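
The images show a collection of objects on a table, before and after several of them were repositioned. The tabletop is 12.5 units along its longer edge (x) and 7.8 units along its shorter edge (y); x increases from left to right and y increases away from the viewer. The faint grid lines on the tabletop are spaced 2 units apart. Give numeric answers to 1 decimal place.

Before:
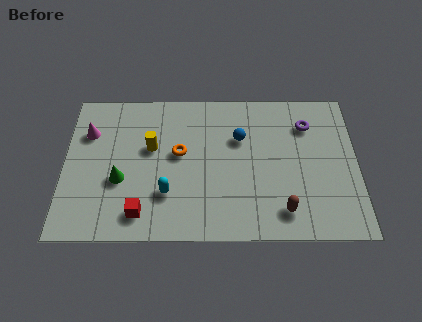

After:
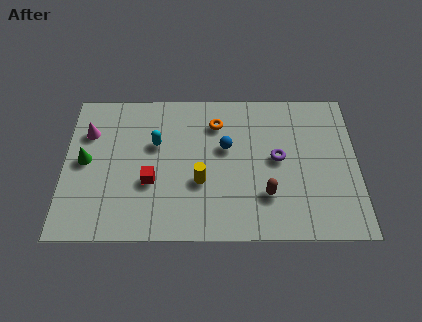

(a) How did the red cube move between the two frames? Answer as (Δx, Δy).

(0.4, 1.6)

The red cube was at about (3.3, 1.3) and moved to about (3.7, 2.9).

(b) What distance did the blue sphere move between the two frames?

0.8

The blue sphere was near (7.5, 5.2) before and (6.9, 4.7) after, so it travelled √(0.6² + 0.5²) ≈ 0.8 units.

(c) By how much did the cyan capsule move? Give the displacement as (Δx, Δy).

(-0.5, 2.6)

The cyan capsule started near (4.4, 2.3) and ended near (3.9, 4.9).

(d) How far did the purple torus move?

2.2

The purple torus was near (10.4, 5.9) before and (9.1, 4.1) after, so it travelled √(1.3² + 1.8²) ≈ 2.2 units.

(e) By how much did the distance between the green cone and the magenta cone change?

-1.4

They were about 2.9 units apart before and 1.5 after — 1.4 units closer together.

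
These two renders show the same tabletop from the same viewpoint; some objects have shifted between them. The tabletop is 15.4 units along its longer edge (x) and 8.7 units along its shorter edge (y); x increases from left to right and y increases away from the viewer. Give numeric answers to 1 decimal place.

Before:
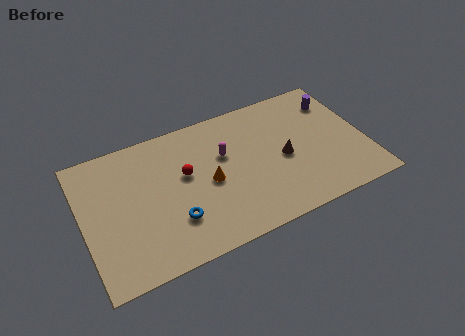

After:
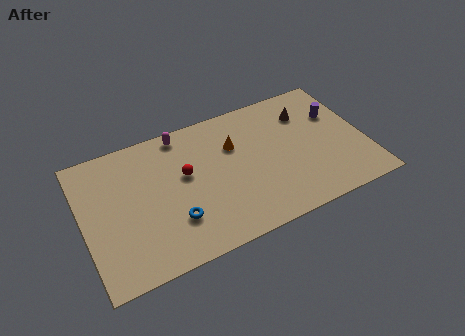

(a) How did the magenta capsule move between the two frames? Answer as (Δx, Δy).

(-2.1, 2.3)

From the two frames, the magenta capsule sits at roughly (7.8, 5.5) before and (5.7, 7.8) after.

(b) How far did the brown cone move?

3.0

From (10.9, 4.0) to (12.5, 6.5), the brown cone covered √(1.6² + 2.5²) ≈ 3.0 units.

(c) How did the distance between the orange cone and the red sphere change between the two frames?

+1.3

Before: roughly 1.6 units apart; after: 2.9. That's 1.3 units further apart.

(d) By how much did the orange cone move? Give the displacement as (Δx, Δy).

(1.6, 1.8)

The orange cone was at about (6.8, 4.1) and moved to about (8.4, 5.9).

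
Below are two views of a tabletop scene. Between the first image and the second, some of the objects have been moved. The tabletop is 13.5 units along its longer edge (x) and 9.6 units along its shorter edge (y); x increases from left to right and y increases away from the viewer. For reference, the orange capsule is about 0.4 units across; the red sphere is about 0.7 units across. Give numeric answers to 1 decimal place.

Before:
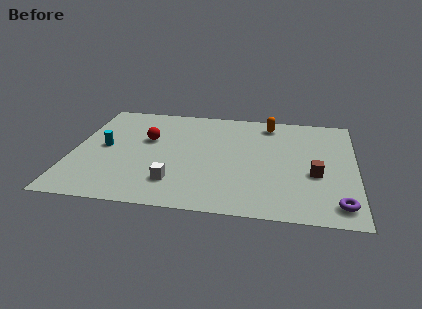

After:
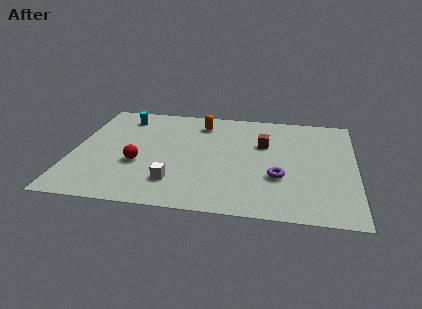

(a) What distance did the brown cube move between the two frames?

3.5

The brown cube moved from about (11.6, 3.8) to (9.1, 6.2), a distance of √(2.5² + 2.4²) ≈ 3.5.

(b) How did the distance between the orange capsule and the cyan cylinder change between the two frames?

-4.7

Before: roughly 8.5 units apart; after: 3.8. That's 4.7 units closer together.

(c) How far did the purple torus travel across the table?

3.4

From (12.7, 1.4) to (9.9, 3.3), the purple torus covered √(2.8² + 1.9²) ≈ 3.4 units.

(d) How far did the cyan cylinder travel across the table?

3.1

The cyan cylinder was near (1.5, 4.9) before and (2.2, 7.9) after, so it travelled √(0.7² + 3.0²) ≈ 3.1 units.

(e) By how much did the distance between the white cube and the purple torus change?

-2.7

They were about 7.7 units apart before and 5.0 after — 2.7 units closer together.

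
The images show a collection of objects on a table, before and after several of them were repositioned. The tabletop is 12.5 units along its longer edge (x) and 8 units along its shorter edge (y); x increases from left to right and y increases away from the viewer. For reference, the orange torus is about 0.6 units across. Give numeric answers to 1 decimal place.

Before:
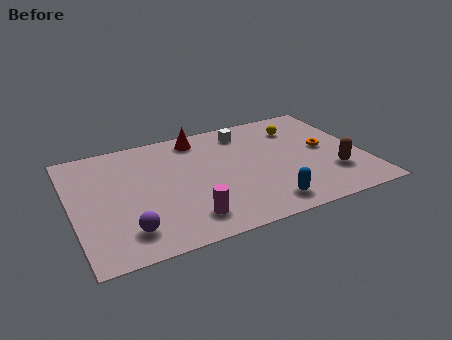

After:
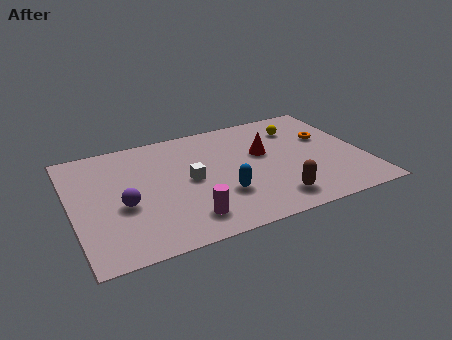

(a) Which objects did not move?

the yellow sphere and the magenta cylinder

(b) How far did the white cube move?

3.7

The white cube moved from about (7.7, 6.6) to (5.0, 4.0), a distance of √(2.7² + 2.6²) ≈ 3.7.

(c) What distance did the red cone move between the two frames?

3.3

The red cone was near (5.7, 6.9) before and (8.3, 4.8) after, so it travelled √(2.6² + 2.1²) ≈ 3.3 units.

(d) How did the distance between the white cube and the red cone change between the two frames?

+1.4

They were about 2.0 units apart before and 3.4 after — 1.4 units further apart.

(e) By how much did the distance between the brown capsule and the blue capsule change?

-0.9

Before: roughly 3.3 units apart; after: 2.4. That's 0.9 units closer together.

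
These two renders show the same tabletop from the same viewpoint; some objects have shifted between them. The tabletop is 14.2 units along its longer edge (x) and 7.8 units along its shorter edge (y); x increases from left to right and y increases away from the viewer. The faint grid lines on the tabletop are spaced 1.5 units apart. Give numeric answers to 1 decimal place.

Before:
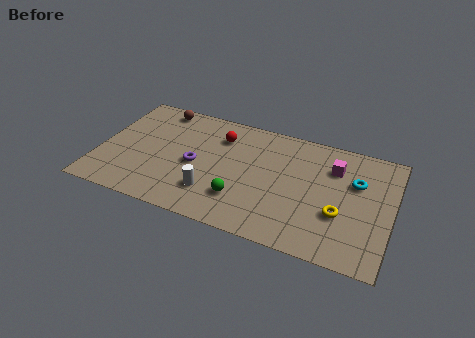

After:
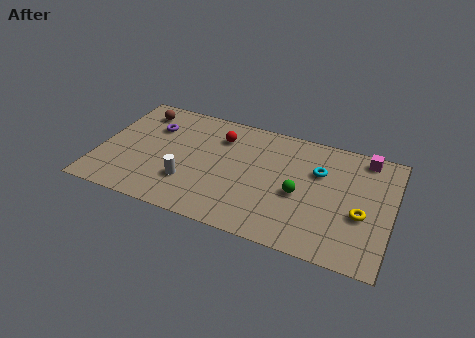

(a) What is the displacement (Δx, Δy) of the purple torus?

(-2.3, 1.9)

From the two frames, the purple torus sits at roughly (4.7, 3.6) before and (2.4, 5.5) after.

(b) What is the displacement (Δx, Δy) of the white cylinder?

(-1.2, 0.3)

From the two frames, the white cylinder sits at roughly (5.7, 2.0) before and (4.5, 2.3) after.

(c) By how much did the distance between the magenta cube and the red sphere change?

+1.5

The distance was about 5.6 in the first image and 7.1 in the second, so they moved 1.5 units further apart.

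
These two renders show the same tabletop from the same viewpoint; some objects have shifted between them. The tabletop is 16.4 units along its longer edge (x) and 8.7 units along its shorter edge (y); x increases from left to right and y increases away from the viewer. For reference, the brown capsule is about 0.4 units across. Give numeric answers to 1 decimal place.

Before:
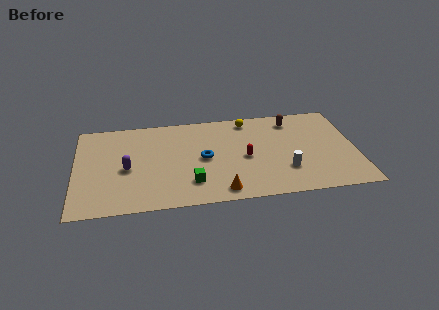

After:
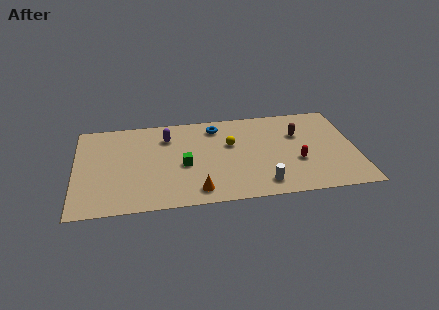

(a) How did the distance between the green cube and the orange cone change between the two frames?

+0.6

They were about 2.0 units apart before and 2.6 after — 0.6 units further apart.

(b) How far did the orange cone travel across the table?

1.4

From (8.4, 1.1) to (7.0, 1.3), the orange cone covered √(1.4² + 0.2²) ≈ 1.4 units.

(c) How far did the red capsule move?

3.1

The red capsule was near (9.9, 4.0) before and (12.9, 3.2) after, so it travelled √(3.0² + 0.8²) ≈ 3.1 units.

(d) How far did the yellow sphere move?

2.5

The yellow sphere was near (10.2, 7.6) before and (9.1, 5.4) after, so it travelled √(1.1² + 2.2²) ≈ 2.5 units.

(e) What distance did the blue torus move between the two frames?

3.0

The blue torus was near (7.5, 4.3) before and (8.3, 7.2) after, so it travelled √(0.8² + 2.9²) ≈ 3.0 units.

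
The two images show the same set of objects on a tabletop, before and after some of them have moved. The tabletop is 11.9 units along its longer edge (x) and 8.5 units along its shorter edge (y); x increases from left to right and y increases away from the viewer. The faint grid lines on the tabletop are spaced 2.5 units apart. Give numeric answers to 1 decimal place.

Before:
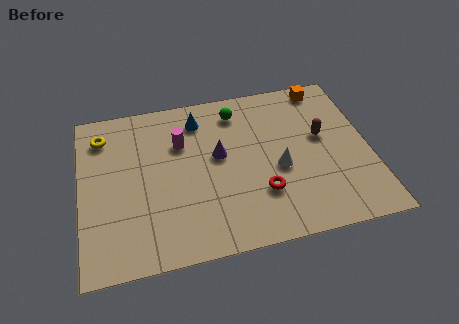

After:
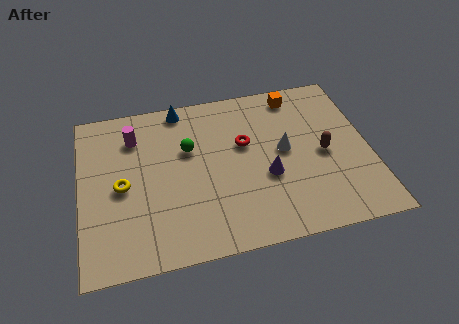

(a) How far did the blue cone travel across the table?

1.1

The blue cone moved from about (5.0, 6.9) to (4.3, 7.7), a distance of √(0.7² + 0.8²) ≈ 1.1.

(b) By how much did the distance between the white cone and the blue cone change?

+0.7

Before: roughly 4.5 units apart; after: 5.2. That's 0.7 units further apart.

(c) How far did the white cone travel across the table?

0.9

From (8.1, 3.6) to (8.4, 4.5), the white cone covered √(0.3² + 0.9²) ≈ 0.9 units.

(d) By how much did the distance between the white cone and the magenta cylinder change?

+1.9

Before: roughly 4.5 units apart; after: 6.4. That's 1.9 units further apart.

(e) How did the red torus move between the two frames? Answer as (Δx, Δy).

(-0.5, 2.7)

The red torus started near (7.3, 2.5) and ended near (6.8, 5.2).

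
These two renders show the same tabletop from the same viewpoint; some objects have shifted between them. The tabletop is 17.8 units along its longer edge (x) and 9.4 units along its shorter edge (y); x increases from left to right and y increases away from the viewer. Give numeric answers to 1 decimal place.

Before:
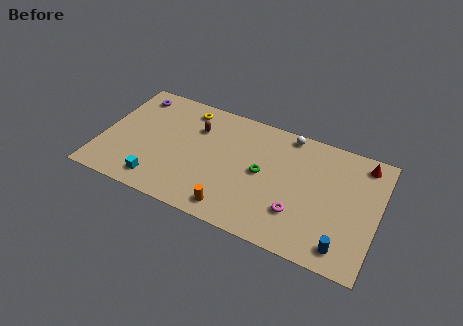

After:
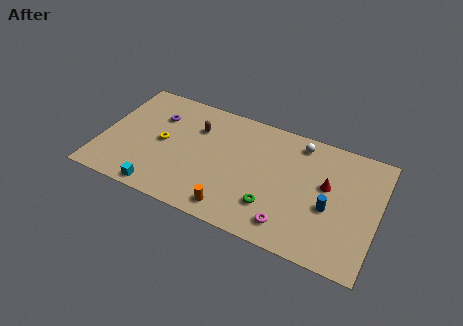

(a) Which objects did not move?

the orange cylinder and the brown capsule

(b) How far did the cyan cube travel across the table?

0.6

From (4.0, 1.5) to (4.2, 0.9), the cyan cube covered √(0.2² + 0.6²) ≈ 0.6 units.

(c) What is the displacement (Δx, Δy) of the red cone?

(-2.1, -2.6)

From the two frames, the red cone sits at roughly (16.6, 8.1) before and (14.5, 5.5) after.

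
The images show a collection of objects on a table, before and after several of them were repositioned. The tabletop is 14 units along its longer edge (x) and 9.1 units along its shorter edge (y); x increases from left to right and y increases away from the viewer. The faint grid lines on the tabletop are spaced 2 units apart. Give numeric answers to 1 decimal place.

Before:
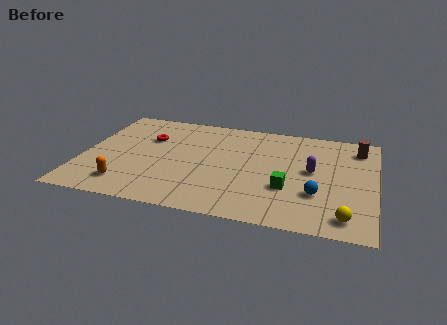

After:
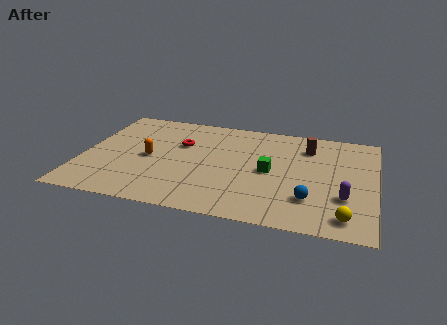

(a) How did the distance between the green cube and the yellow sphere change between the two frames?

+1.5

Before: roughly 3.3 units apart; after: 4.8. That's 1.5 units further apart.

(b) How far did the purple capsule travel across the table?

2.6

The purple capsule moved from about (11.0, 4.9) to (12.6, 2.9), a distance of √(1.6² + 2.0²) ≈ 2.6.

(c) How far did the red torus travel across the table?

1.6

The red torus moved from about (3.0, 6.1) to (4.6, 5.9), a distance of √(1.6² + 0.2²) ≈ 1.6.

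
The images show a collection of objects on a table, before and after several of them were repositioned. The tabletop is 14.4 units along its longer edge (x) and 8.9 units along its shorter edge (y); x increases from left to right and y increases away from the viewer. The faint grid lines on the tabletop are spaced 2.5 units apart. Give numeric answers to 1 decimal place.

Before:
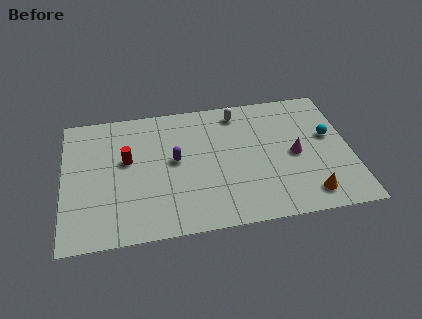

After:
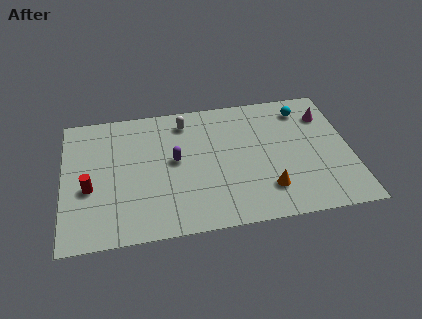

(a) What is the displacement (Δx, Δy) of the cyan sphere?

(-1.2, 2.1)

From the two frames, the cyan sphere sits at roughly (13.4, 5.2) before and (12.2, 7.3) after.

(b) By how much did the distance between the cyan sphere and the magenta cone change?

-0.8

Before: roughly 2.1 units apart; after: 1.3. That's 0.8 units closer together.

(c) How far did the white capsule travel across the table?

2.7

From (8.9, 7.6) to (6.2, 7.4), the white capsule covered √(2.7² + 0.2²) ≈ 2.7 units.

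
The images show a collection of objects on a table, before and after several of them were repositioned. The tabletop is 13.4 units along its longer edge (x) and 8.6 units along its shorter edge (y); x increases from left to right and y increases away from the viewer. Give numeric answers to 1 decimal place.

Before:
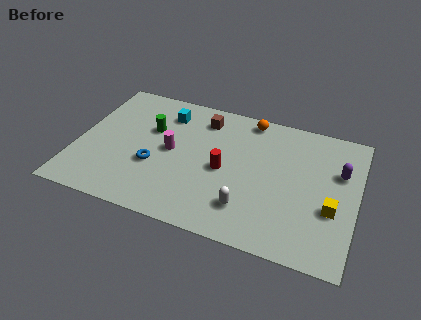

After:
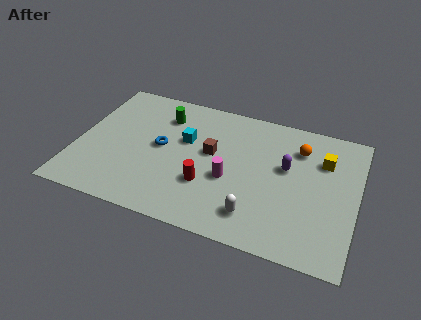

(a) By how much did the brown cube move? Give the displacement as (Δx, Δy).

(0.6, -2.1)

The brown cube started near (5.8, 7.0) and ended near (6.4, 4.9).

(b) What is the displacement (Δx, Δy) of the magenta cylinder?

(2.9, -0.9)

The magenta cylinder was at about (4.5, 4.4) and moved to about (7.4, 3.5).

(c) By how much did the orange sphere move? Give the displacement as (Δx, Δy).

(2.5, -1.2)

The orange sphere started near (8.0, 7.7) and ended near (10.5, 6.5).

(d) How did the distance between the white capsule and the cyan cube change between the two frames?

-1.3

Before: roughly 6.5 units apart; after: 5.2. That's 1.3 units closer together.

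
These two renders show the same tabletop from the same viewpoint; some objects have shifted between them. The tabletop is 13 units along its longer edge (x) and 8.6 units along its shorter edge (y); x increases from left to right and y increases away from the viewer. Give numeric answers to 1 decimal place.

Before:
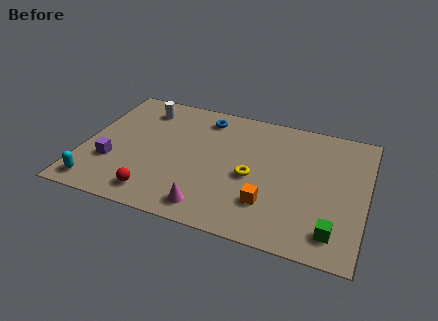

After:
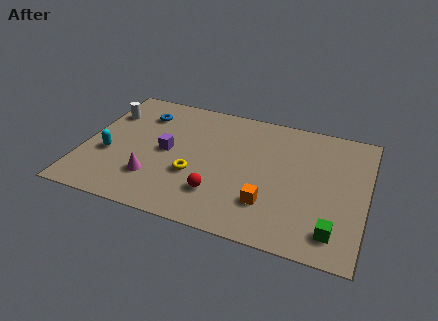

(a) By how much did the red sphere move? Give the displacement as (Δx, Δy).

(2.8, 0.9)

From the two frames, the red sphere sits at roughly (3.6, 1.3) before and (6.4, 2.2) after.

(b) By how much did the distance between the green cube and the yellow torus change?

+2.2

Before: roughly 4.5 units apart; after: 6.7. That's 2.2 units further apart.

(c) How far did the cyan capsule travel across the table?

2.2

The cyan capsule moved from about (0.9, 1.1) to (1.2, 3.3), a distance of √(0.3² + 2.2²) ≈ 2.2.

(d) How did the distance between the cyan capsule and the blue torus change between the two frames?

-4.0

The distance was about 7.5 in the first image and 3.5 in the second, so they moved 4.0 units closer together.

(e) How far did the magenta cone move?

2.9

From (6.1, 1.2) to (3.4, 2.3), the magenta cone covered √(2.7² + 1.1²) ≈ 2.9 units.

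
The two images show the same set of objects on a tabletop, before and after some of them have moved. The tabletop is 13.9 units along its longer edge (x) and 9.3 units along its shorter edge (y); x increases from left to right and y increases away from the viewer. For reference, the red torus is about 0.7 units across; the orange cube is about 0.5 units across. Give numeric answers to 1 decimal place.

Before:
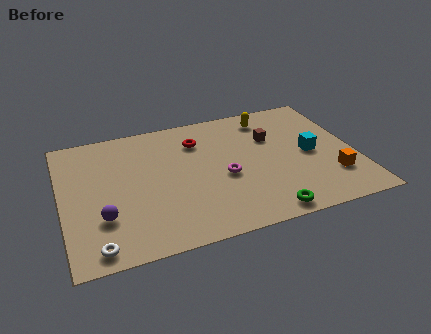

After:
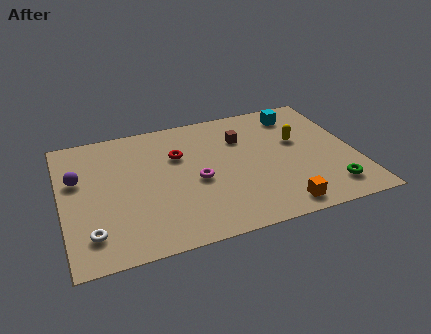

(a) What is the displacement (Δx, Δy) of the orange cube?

(-2.7, -1.4)

The orange cube was at about (12.6, 2.5) and moved to about (9.9, 1.1).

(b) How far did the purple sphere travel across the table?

3.2

The purple sphere was near (1.8, 2.8) before and (0.8, 5.8) after, so it travelled √(1.0² + 3.0²) ≈ 3.2 units.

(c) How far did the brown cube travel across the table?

1.5

The brown cube was near (10.1, 6.2) before and (8.7, 6.6) after, so it travelled √(1.4² + 0.4²) ≈ 1.5 units.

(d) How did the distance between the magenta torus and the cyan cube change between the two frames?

+2.1

Before: roughly 4.2 units apart; after: 6.3. That's 2.1 units further apart.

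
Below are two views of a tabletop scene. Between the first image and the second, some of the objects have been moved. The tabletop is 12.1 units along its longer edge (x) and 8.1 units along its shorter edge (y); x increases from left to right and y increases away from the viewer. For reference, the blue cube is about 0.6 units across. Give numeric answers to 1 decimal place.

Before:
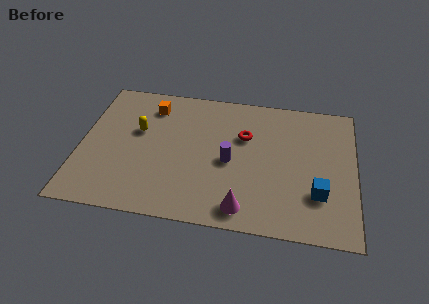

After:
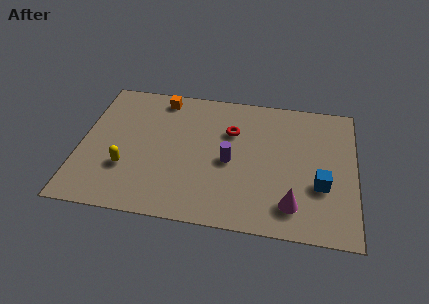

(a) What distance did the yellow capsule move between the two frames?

2.3

From (2.5, 4.9) to (2.1, 2.6), the yellow capsule covered √(0.4² + 2.3²) ≈ 2.3 units.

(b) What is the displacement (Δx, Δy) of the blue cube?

(0.1, 0.5)

From the two frames, the blue cube sits at roughly (10.5, 2.4) before and (10.6, 2.9) after.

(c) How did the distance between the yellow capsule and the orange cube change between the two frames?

+3.0

They were about 1.7 units apart before and 4.7 after — 3.0 units further apart.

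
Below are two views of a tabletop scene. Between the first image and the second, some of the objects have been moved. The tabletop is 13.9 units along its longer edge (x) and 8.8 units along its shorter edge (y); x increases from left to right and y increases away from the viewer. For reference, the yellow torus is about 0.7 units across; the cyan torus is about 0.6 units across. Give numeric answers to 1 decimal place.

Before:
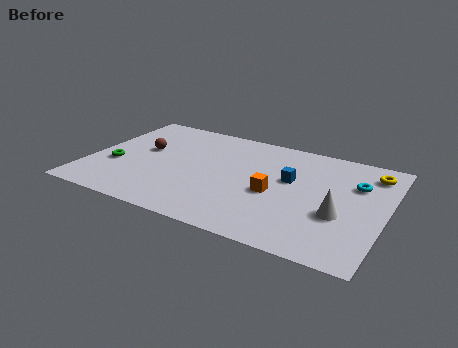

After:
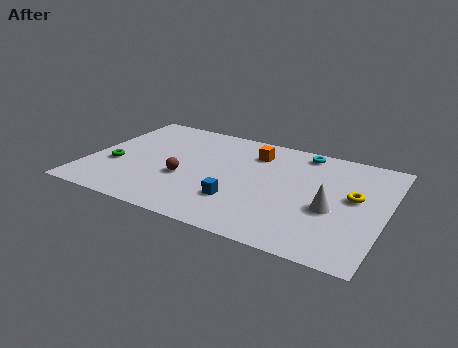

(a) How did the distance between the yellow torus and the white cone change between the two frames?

-2.5

They were about 4.1 units apart before and 1.6 after — 2.5 units closer together.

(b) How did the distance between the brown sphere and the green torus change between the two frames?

+1.2

Before: roughly 2.1 units apart; after: 3.3. That's 1.2 units further apart.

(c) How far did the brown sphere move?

2.8

The brown sphere was near (2.4, 5.1) before and (4.6, 3.4) after, so it travelled √(2.2² + 1.7²) ≈ 2.8 units.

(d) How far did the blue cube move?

3.4

The blue cube moved from about (9.4, 5.2) to (7.3, 2.5), a distance of √(2.1² + 2.7²) ≈ 3.4.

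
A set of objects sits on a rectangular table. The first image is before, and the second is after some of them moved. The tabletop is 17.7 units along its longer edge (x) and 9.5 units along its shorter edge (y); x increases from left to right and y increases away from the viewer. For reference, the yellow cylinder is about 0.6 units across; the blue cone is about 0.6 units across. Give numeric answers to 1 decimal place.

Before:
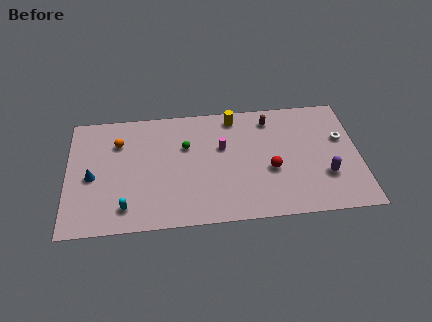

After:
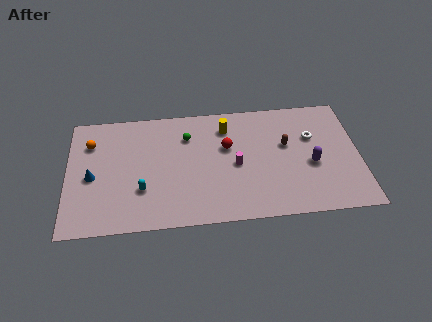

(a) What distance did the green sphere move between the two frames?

0.8

From (7.2, 6.2) to (7.3, 7.0), the green sphere covered √(0.1² + 0.8²) ≈ 0.8 units.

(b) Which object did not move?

the blue cone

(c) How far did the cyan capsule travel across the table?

1.6

The cyan capsule moved from about (3.5, 1.7) to (4.5, 3.0), a distance of √(1.0² + 1.3²) ≈ 1.6.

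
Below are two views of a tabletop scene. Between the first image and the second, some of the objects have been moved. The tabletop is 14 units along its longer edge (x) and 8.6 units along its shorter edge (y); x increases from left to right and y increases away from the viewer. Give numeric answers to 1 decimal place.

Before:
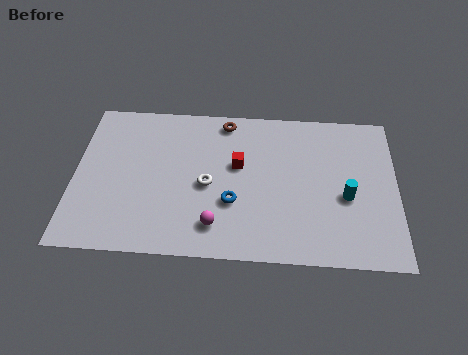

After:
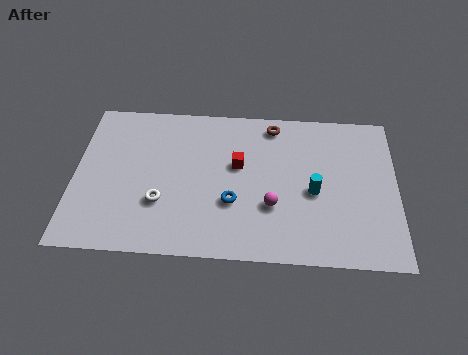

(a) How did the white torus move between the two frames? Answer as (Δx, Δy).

(-2.0, -1.1)

The white torus was at about (5.8, 3.9) and moved to about (3.8, 2.8).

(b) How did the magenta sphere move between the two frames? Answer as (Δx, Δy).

(2.4, 1.2)

From the two frames, the magenta sphere sits at roughly (6.2, 1.7) before and (8.6, 2.9) after.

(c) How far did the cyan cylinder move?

1.4

From (11.8, 3.6) to (10.4, 3.8), the cyan cylinder covered √(1.4² + 0.2²) ≈ 1.4 units.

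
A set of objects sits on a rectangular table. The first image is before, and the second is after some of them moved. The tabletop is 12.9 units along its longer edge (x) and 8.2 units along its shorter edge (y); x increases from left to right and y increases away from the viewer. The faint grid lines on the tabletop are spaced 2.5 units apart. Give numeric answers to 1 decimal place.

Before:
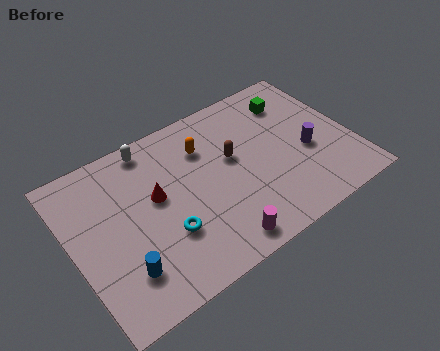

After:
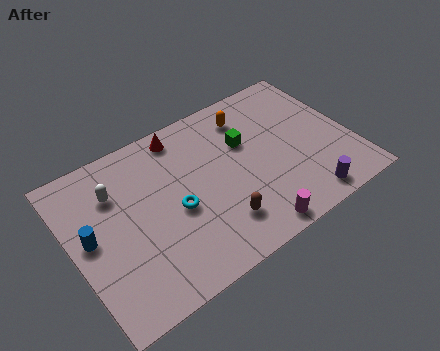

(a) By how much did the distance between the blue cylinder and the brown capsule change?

-0.3

Before: roughly 6.3 units apart; after: 6.0. That's 0.3 units closer together.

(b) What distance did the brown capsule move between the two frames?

3.1

From (7.5, 4.8) to (6.3, 1.9), the brown capsule covered √(1.2² + 2.9²) ≈ 3.1 units.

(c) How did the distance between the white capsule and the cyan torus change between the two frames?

-1.3

Before: roughly 4.6 units apart; after: 3.3. That's 1.3 units closer together.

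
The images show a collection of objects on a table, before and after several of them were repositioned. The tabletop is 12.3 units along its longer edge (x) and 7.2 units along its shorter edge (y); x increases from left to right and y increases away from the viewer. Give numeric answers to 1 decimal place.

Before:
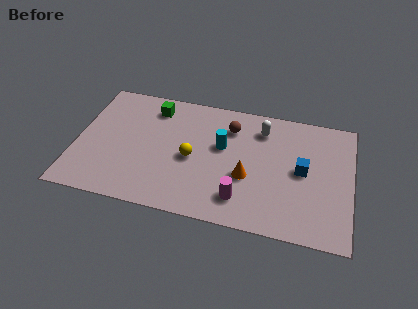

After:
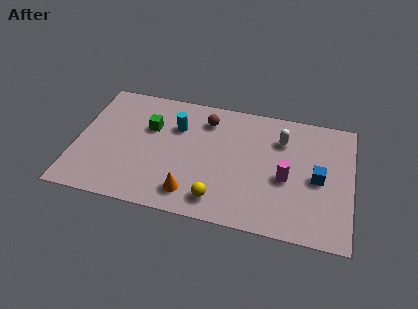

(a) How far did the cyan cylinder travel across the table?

2.2

The cyan cylinder moved from about (6.5, 4.3) to (4.4, 5.0), a distance of √(2.1² + 0.7²) ≈ 2.2.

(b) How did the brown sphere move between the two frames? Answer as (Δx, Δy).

(-1.1, 0.2)

From the two frames, the brown sphere sits at roughly (6.8, 5.5) before and (5.7, 5.7) after.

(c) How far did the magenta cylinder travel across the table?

2.5

The magenta cylinder moved from about (7.5, 1.5) to (9.4, 3.1), a distance of √(1.9² + 1.6²) ≈ 2.5.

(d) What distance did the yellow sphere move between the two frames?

2.5

From (5.2, 3.3) to (6.5, 1.2), the yellow sphere covered √(1.3² + 2.1²) ≈ 2.5 units.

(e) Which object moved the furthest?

the orange cone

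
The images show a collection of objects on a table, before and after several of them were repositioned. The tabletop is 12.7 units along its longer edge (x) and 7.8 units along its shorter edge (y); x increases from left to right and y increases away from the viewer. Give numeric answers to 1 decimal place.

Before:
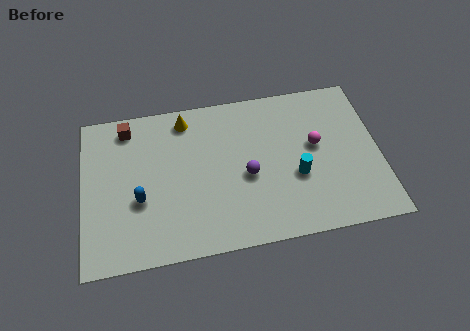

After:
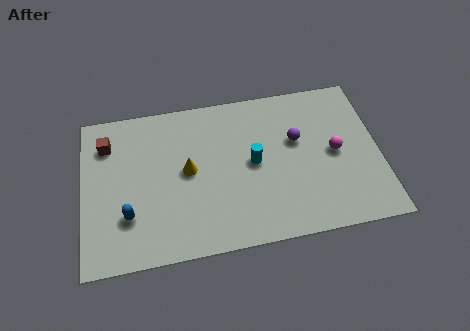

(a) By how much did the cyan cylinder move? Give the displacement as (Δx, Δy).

(-1.8, 1.0)

The cyan cylinder started near (9.1, 3.0) and ended near (7.3, 4.0).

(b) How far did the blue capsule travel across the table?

0.9

The blue capsule was near (2.4, 3.0) before and (1.9, 2.3) after, so it travelled √(0.5² + 0.7²) ≈ 0.9 units.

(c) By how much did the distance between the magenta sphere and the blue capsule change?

+1.3

They were about 7.7 units apart before and 9.0 after — 1.3 units further apart.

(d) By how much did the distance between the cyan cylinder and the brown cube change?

-1.5

Before: roughly 8.0 units apart; after: 6.5. That's 1.5 units closer together.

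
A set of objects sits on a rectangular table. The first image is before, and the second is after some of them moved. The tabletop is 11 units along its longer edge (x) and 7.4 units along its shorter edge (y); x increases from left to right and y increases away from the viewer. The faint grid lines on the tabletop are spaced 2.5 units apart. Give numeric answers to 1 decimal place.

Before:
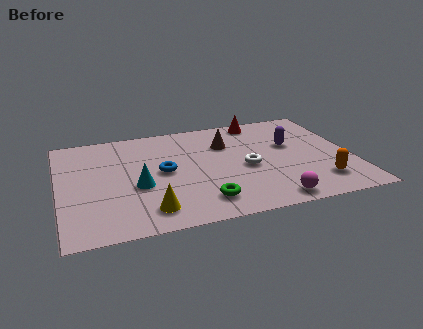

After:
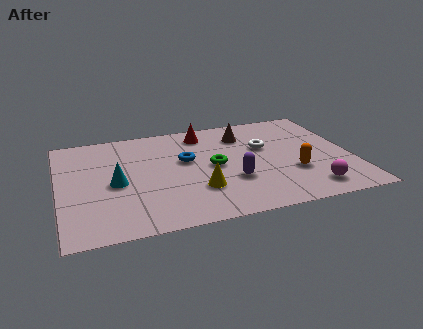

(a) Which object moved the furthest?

the purple capsule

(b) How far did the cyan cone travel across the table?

0.9

The cyan cone was near (2.9, 3.0) before and (2.1, 3.4) after, so it travelled √(0.8² + 0.4²) ≈ 0.9 units.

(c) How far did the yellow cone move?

2.1

From (3.2, 1.3) to (5.1, 2.2), the yellow cone covered √(1.9² + 0.9²) ≈ 2.1 units.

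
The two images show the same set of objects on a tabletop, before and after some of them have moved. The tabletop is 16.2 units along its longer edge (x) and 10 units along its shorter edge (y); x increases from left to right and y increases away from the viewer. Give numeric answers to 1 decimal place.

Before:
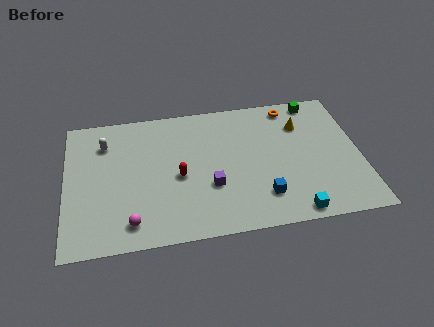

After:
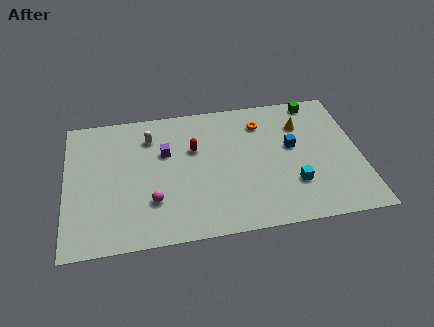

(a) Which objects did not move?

the yellow cone and the green cube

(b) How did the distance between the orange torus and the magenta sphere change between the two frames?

-3.7

Before: roughly 11.6 units apart; after: 7.9. That's 3.7 units closer together.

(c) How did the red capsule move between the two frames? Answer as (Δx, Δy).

(0.9, 1.9)

The red capsule was at about (6.2, 4.5) and moved to about (7.1, 6.4).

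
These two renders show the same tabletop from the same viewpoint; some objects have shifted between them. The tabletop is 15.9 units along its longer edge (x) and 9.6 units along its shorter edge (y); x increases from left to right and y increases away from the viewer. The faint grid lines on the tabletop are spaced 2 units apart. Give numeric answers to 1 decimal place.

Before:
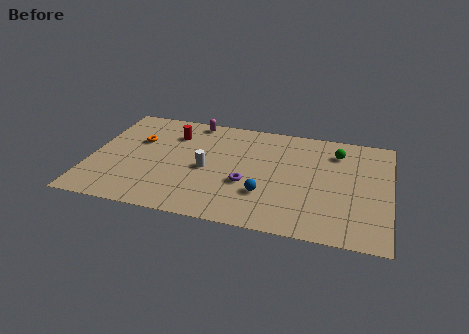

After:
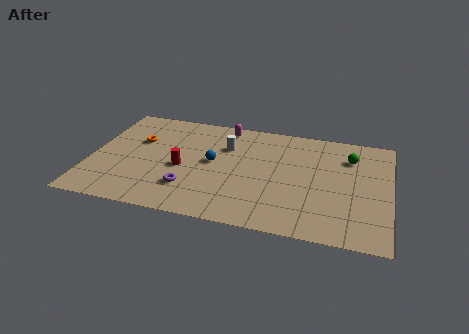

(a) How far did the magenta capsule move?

1.7

From (5.2, 8.7) to (6.9, 8.5), the magenta capsule covered √(1.7² + 0.2²) ≈ 1.7 units.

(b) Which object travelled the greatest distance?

the blue sphere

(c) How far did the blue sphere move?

3.6

The blue sphere was near (9.4, 2.9) before and (6.5, 5.1) after, so it travelled √(2.9² + 2.2²) ≈ 3.6 units.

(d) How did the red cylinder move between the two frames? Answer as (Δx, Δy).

(0.7, -3.0)

From the two frames, the red cylinder sits at roughly (4.2, 7.2) before and (4.9, 4.2) after.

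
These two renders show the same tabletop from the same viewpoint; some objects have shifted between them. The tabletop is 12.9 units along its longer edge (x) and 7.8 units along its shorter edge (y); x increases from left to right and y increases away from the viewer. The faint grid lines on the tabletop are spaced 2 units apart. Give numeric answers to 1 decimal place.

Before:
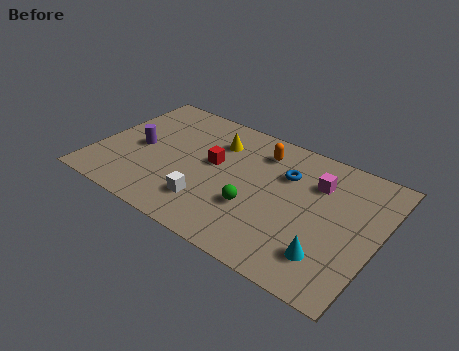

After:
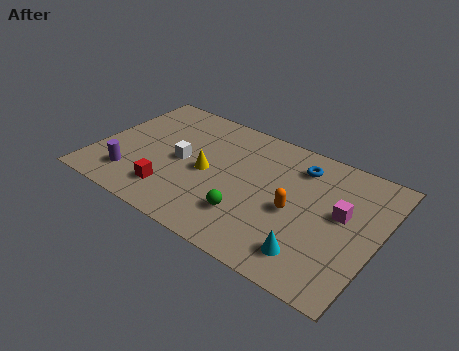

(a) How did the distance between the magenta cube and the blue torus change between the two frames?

+1.4

The distance was about 1.4 in the first image and 2.8 in the second, so they moved 1.4 units further apart.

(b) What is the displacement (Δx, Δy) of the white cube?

(-1.6, 1.9)

From the two frames, the white cube sits at roughly (5.5, 1.9) before and (3.9, 3.8) after.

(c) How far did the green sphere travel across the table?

0.6

From (7.5, 2.7) to (7.3, 2.1), the green sphere covered √(0.2² + 0.6²) ≈ 0.6 units.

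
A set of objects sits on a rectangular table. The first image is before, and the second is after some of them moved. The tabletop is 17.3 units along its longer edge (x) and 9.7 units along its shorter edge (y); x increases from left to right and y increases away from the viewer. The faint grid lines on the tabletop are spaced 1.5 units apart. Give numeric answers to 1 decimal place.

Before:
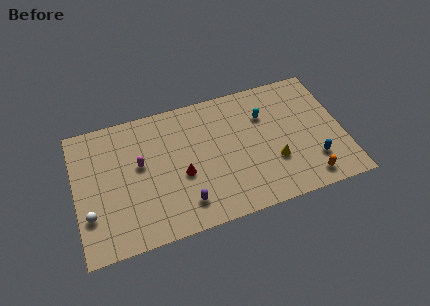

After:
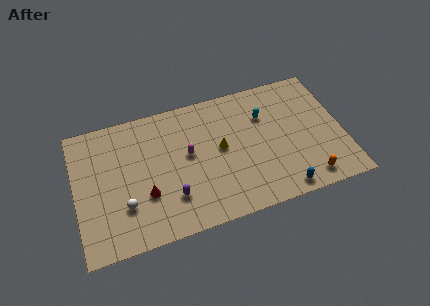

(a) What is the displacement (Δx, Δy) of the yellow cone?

(-3.3, 2.0)

From the two frames, the yellow cone sits at roughly (12.7, 3.2) before and (9.4, 5.2) after.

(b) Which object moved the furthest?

the yellow cone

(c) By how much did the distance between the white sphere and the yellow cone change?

-5.1

They were about 11.9 units apart before and 6.8 after — 5.1 units closer together.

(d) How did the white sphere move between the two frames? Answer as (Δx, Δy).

(2.2, 0.0)

The white sphere started near (0.8, 2.9) and ended near (3.0, 2.9).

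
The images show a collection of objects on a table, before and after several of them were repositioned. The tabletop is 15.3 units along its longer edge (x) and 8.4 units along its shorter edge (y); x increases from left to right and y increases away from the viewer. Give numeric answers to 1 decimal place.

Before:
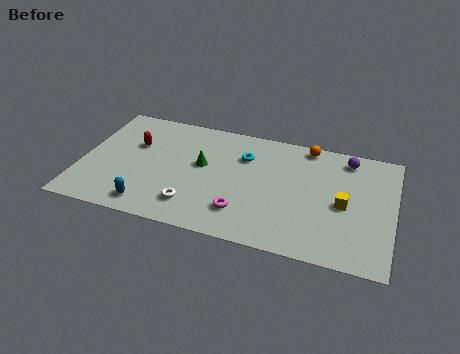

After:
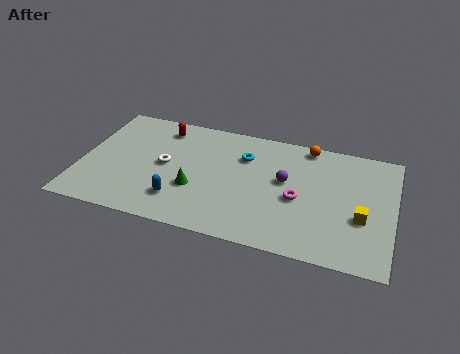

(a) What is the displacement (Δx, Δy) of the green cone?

(-0.2, -1.8)

From the two frames, the green cone sits at roughly (5.9, 4.8) before and (5.7, 3.0) after.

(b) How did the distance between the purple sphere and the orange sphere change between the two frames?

+0.9

Before: roughly 2.0 units apart; after: 2.9. That's 0.9 units further apart.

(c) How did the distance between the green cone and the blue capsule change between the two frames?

-3.1

Before: roughly 4.3 units apart; after: 1.2. That's 3.1 units closer together.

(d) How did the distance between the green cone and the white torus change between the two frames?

-0.9

They were about 3.0 units apart before and 2.1 after — 0.9 units closer together.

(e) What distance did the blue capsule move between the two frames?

1.6

From (3.6, 1.2) to (5.0, 2.0), the blue capsule covered √(1.4² + 0.8²) ≈ 1.6 units.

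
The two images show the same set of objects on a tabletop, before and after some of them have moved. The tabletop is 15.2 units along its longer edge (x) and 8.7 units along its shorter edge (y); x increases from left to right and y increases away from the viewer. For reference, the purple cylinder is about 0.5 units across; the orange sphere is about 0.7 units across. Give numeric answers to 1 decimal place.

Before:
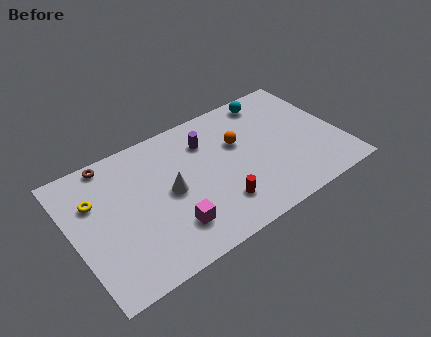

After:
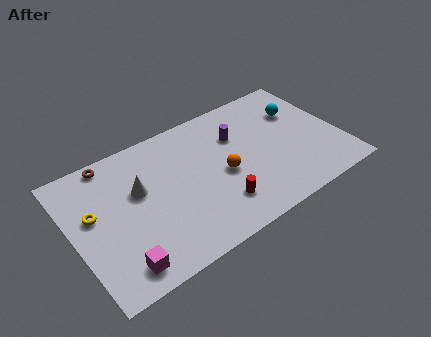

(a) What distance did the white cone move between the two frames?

1.9

The white cone was near (5.4, 4.3) before and (3.8, 5.3) after, so it travelled √(1.6² + 1.0²) ≈ 1.9 units.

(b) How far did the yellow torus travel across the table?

0.8

The yellow torus was near (1.4, 5.9) before and (1.2, 5.1) after, so it travelled √(0.2² + 0.8²) ≈ 0.8 units.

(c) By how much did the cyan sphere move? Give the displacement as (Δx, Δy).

(1.4, -1.6)

From the two frames, the cyan sphere sits at roughly (11.9, 7.6) before and (13.3, 6.0) after.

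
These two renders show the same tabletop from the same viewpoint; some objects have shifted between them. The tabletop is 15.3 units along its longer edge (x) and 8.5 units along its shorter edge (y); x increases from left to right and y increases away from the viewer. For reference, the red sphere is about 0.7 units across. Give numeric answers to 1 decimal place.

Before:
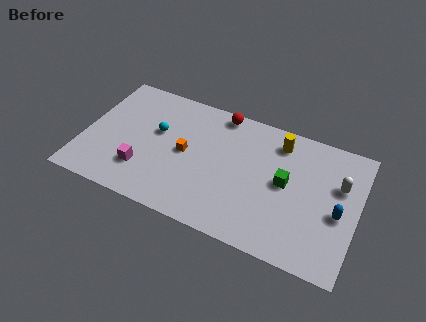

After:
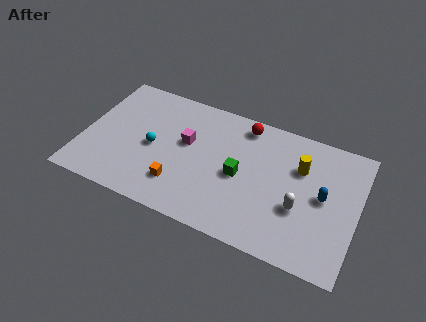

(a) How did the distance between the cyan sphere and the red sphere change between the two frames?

+1.7

Before: roughly 4.2 units apart; after: 5.9. That's 1.7 units further apart.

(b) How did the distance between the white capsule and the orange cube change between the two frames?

-1.9

The distance was about 8.6 in the first image and 6.7 in the second, so they moved 1.9 units closer together.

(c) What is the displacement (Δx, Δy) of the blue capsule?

(-0.9, 0.7)

The blue capsule was at about (14.3, 3.7) and moved to about (13.4, 4.4).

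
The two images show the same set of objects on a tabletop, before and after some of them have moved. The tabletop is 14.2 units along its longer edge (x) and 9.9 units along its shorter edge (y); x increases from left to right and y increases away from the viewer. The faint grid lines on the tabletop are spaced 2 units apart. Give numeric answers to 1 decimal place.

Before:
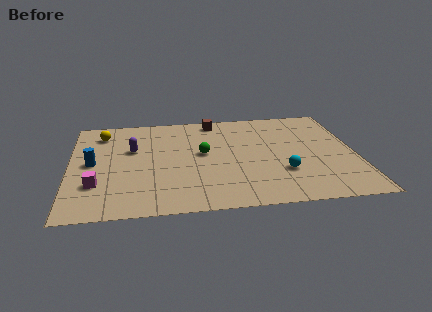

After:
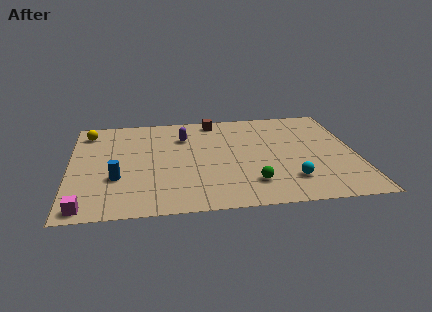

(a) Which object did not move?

the brown cube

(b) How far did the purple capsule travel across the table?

2.8

The purple capsule was near (3.1, 6.2) before and (5.7, 7.2) after, so it travelled √(2.6² + 1.0²) ≈ 2.8 units.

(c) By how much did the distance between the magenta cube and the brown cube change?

+1.8

They were about 8.4 units apart before and 10.2 after — 1.8 units further apart.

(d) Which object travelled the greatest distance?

the green sphere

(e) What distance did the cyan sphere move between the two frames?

0.9

The cyan sphere was near (10.5, 3.1) before and (10.8, 2.3) after, so it travelled √(0.3² + 0.8²) ≈ 0.9 units.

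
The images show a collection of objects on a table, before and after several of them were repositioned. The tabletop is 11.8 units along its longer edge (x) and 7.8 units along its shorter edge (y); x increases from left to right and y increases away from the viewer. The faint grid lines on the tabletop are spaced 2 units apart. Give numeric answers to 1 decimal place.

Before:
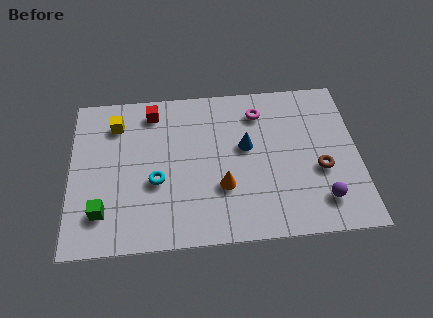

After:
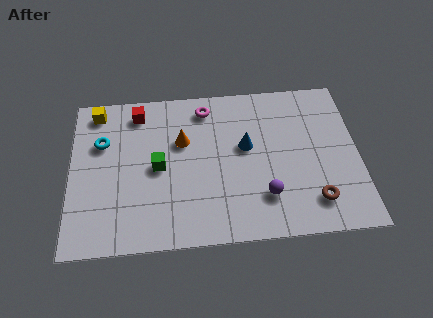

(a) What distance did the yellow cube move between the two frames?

1.1

The yellow cube moved from about (1.9, 6.1) to (1.1, 6.8), a distance of √(0.8² + 0.7²) ≈ 1.1.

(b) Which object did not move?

the blue cone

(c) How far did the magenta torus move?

2.2

From (7.8, 6.2) to (5.6, 6.6), the magenta torus covered √(2.2² + 0.4²) ≈ 2.2 units.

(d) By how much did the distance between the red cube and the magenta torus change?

-1.6

They were about 4.4 units apart before and 2.8 after — 1.6 units closer together.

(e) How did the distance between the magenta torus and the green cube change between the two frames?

-4.4

They were about 7.8 units apart before and 3.4 after — 4.4 units closer together.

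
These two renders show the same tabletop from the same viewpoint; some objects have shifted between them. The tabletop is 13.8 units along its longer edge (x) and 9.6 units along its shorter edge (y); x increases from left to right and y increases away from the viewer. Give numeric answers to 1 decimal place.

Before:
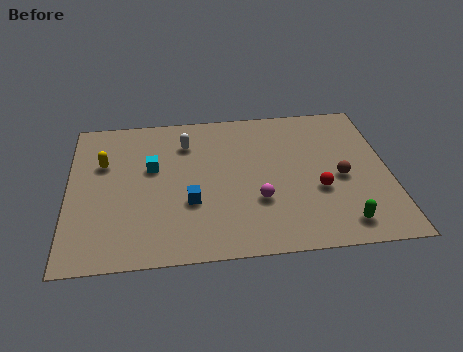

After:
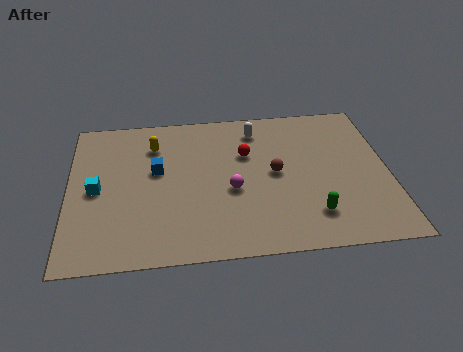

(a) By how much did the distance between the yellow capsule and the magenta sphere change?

-2.6

Before: roughly 7.3 units apart; after: 4.7. That's 2.6 units closer together.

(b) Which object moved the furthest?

the red sphere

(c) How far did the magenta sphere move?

1.4

The magenta sphere moved from about (8.1, 3.2) to (7.0, 4.0), a distance of √(1.1² + 0.8²) ≈ 1.4.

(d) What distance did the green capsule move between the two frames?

1.4

From (11.6, 1.4) to (10.4, 2.1), the green capsule covered √(1.2² + 0.7²) ≈ 1.4 units.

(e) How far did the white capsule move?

3.2

From (5.1, 7.3) to (8.2, 7.9), the white capsule covered √(3.1² + 0.6²) ≈ 3.2 units.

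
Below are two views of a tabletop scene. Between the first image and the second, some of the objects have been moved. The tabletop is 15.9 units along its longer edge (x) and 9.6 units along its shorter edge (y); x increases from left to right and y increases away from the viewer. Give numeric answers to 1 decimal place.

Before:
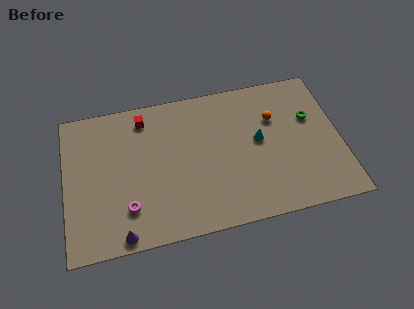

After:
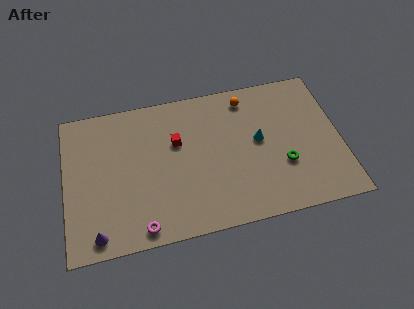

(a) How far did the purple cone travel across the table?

1.4

From (3.1, 0.8) to (1.7, 1.1), the purple cone covered √(1.4² + 0.3²) ≈ 1.4 units.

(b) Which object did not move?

the cyan cone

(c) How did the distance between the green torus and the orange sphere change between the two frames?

+3.1

The distance was about 2.1 in the first image and 5.2 in the second, so they moved 3.1 units further apart.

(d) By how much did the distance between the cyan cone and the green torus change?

-0.9

The distance was about 3.2 in the first image and 2.3 in the second, so they moved 0.9 units closer together.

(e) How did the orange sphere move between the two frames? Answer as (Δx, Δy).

(-1.5, 1.7)

The orange sphere was at about (12.2, 6.5) and moved to about (10.7, 8.2).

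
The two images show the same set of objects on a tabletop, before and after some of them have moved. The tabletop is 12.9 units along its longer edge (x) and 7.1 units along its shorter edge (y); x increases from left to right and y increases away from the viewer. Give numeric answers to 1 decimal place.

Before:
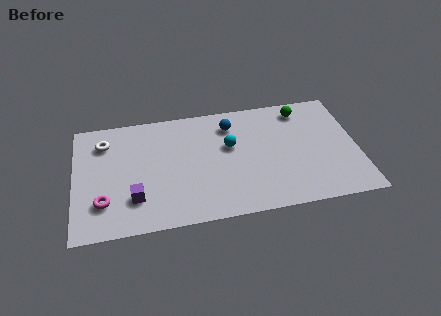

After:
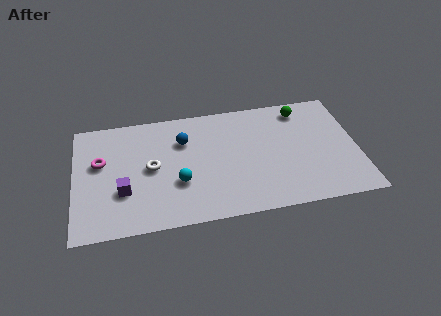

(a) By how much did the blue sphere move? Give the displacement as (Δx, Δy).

(-2.2, -0.6)

The blue sphere was at about (7.2, 5.6) and moved to about (5.0, 5.0).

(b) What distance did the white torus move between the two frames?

2.8

From (1.4, 5.5) to (3.5, 3.6), the white torus covered √(2.1² + 1.9²) ≈ 2.8 units.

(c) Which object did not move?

the green sphere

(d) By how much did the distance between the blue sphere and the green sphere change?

+2.3

They were about 3.3 units apart before and 5.6 after — 2.3 units further apart.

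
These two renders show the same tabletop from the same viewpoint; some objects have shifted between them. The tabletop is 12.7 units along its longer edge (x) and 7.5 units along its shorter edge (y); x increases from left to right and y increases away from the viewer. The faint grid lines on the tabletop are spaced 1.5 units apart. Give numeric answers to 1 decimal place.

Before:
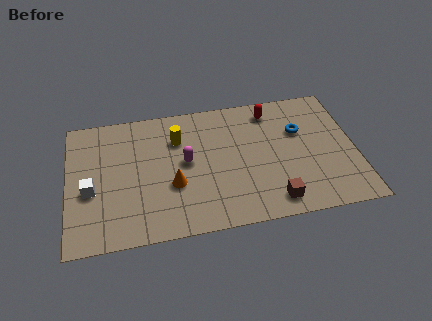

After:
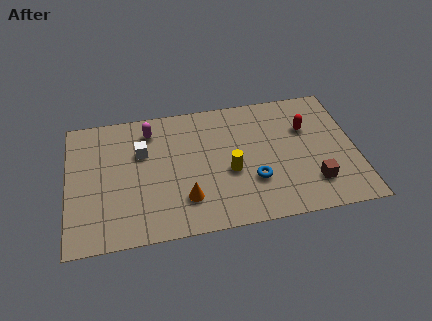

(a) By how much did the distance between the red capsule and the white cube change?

-1.4

They were about 8.7 units apart before and 7.3 after — 1.4 units closer together.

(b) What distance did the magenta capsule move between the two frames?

2.6

From (5.2, 4.0) to (3.7, 6.1), the magenta capsule covered √(1.5² + 2.1²) ≈ 2.6 units.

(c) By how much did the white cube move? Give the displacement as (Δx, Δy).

(2.3, 1.8)

From the two frames, the white cube sits at roughly (1.0, 3.1) before and (3.3, 4.9) after.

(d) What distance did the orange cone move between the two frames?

1.0

The orange cone was near (4.6, 2.8) before and (5.1, 1.9) after, so it travelled √(0.5² + 0.9²) ≈ 1.0 units.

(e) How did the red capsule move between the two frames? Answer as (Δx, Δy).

(1.5, -1.3)

The red capsule started near (9.1, 6.3) and ended near (10.6, 5.0).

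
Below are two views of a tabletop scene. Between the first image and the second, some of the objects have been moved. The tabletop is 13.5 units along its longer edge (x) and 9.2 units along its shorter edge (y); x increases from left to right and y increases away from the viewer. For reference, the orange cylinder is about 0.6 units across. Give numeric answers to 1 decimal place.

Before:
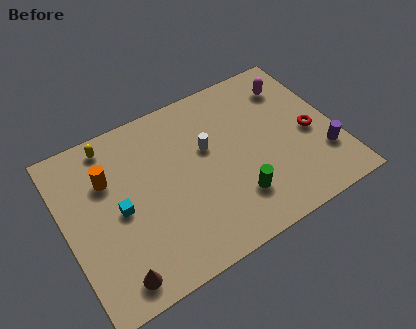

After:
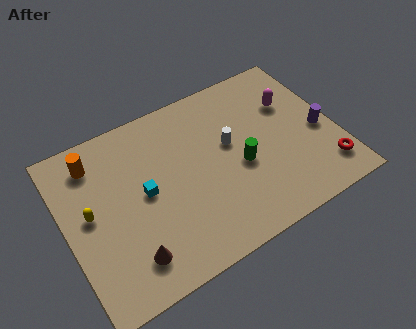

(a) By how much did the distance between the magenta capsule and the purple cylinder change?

-2.2

They were about 4.7 units apart before and 2.5 after — 2.2 units closer together.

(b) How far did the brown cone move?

1.0

The brown cone moved from about (1.9, 1.2) to (2.7, 1.8), a distance of √(0.8² + 0.6²) ≈ 1.0.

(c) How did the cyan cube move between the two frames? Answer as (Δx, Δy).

(1.3, 0.3)

From the two frames, the cyan cube sits at roughly (2.6, 4.4) before and (3.9, 4.7) after.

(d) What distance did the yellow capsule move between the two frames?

3.5

From (2.7, 8.1) to (1.2, 4.9), the yellow capsule covered √(1.5² + 3.2²) ≈ 3.5 units.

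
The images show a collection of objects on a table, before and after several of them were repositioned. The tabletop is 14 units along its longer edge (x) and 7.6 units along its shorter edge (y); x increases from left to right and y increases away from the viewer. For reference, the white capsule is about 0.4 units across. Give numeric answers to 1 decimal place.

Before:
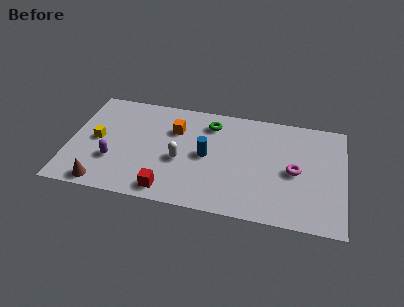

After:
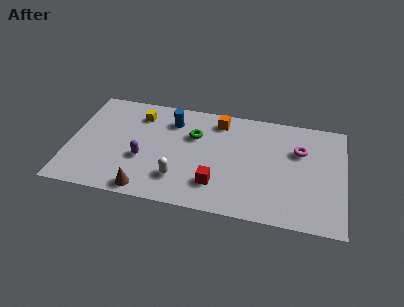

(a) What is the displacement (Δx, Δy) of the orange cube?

(2.2, 1.1)

From the two frames, the orange cube sits at roughly (5.3, 5.3) before and (7.5, 6.4) after.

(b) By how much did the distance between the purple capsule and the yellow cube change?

+1.5

Before: roughly 1.6 units apart; after: 3.1. That's 1.5 units further apart.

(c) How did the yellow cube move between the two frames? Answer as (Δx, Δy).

(2.0, 2.2)

From the two frames, the yellow cube sits at roughly (1.4, 3.8) before and (3.4, 6.0) after.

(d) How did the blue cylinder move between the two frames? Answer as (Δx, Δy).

(-1.9, 2.1)

The blue cylinder started near (7.0, 3.8) and ended near (5.1, 5.9).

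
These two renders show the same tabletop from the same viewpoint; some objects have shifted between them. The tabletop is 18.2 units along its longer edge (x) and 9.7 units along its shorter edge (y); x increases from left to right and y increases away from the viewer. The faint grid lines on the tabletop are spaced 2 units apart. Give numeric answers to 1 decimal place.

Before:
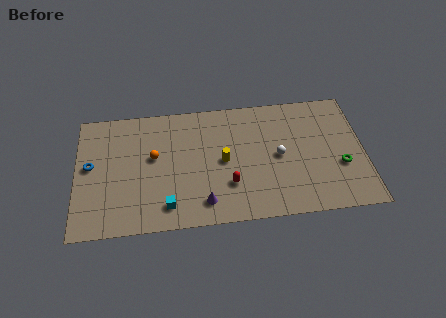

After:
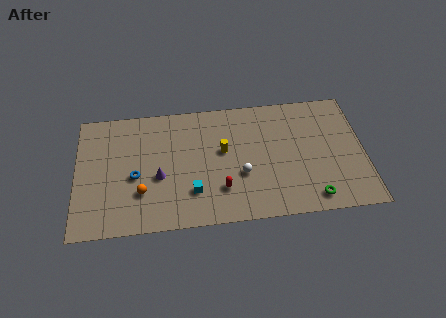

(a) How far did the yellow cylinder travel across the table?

0.8

From (9.3, 4.8) to (9.3, 5.6), the yellow cylinder covered √(0.0² + 0.8²) ≈ 0.8 units.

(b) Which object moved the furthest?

the purple cone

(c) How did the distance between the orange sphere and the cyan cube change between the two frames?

-0.8

The distance was about 4.0 in the first image and 3.2 in the second, so they moved 0.8 units closer together.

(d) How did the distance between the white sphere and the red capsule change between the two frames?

-2.1

The distance was about 3.7 in the first image and 1.6 in the second, so they moved 2.1 units closer together.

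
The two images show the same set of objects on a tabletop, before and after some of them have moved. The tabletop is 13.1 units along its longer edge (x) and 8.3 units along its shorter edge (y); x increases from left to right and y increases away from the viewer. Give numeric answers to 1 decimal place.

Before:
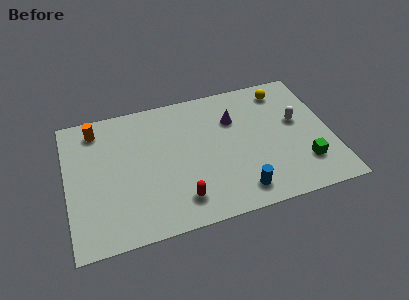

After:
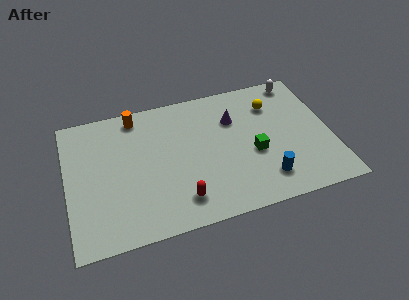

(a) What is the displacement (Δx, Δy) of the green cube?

(-2.4, 1.3)

The green cube was at about (11.6, 2.1) and moved to about (9.2, 3.4).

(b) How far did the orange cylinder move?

2.0

The orange cylinder moved from about (1.6, 7.0) to (3.6, 7.3), a distance of √(2.0² + 0.3²) ≈ 2.0.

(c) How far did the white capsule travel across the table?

2.6

The white capsule moved from about (11.5, 4.8) to (11.8, 7.4), a distance of √(0.3² + 2.6²) ≈ 2.6.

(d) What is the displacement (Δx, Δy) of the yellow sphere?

(-0.6, -0.8)

From the two frames, the yellow sphere sits at roughly (11.0, 7.0) before and (10.4, 6.2) after.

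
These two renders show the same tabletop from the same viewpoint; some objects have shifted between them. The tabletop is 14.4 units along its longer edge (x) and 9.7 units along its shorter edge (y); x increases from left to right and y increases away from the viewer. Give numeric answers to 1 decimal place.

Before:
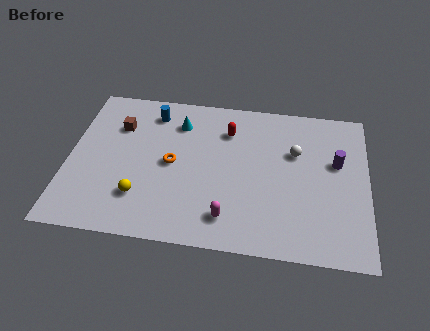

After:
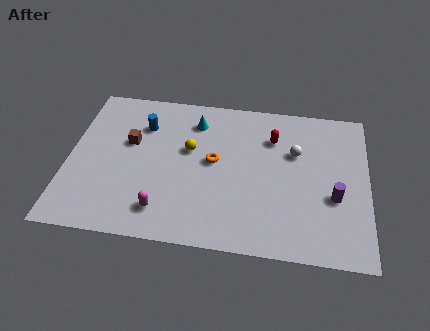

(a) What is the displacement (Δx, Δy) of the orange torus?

(2.0, 0.4)

The orange torus was at about (5.0, 4.8) and moved to about (7.0, 5.2).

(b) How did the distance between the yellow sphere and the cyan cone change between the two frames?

-3.3

They were about 5.2 units apart before and 1.9 after — 3.3 units closer together.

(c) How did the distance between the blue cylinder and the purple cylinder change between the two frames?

+0.7

The distance was about 9.2 in the first image and 9.9 in the second, so they moved 0.7 units further apart.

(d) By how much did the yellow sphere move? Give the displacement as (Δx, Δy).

(2.2, 3.3)

The yellow sphere started near (3.6, 2.5) and ended near (5.8, 5.8).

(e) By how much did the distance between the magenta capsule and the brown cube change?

-3.0

They were about 7.5 units apart before and 4.5 after — 3.0 units closer together.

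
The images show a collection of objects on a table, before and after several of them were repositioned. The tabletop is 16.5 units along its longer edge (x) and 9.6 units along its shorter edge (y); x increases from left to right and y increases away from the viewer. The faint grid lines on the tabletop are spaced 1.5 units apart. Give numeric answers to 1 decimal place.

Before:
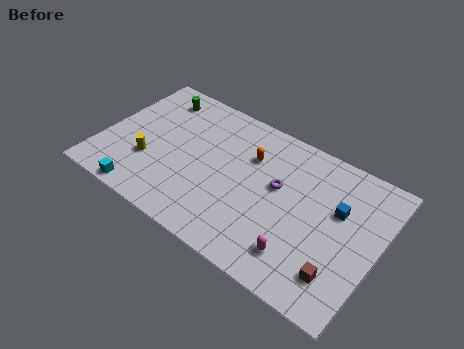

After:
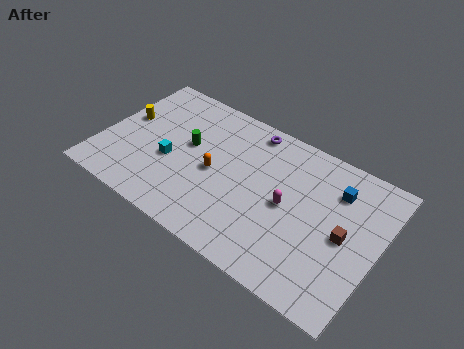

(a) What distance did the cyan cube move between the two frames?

3.3

From (3.1, 0.8) to (4.2, 3.9), the cyan cube covered √(1.1² + 3.1²) ≈ 3.3 units.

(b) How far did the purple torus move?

3.6

The purple torus moved from about (10.5, 5.6) to (8.3, 8.5), a distance of √(2.2² + 2.9²) ≈ 3.6.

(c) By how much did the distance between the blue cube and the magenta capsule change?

-0.8

The distance was about 4.3 in the first image and 3.5 in the second, so they moved 0.8 units closer together.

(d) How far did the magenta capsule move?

3.0

From (12.4, 2.0) to (11.2, 4.7), the magenta capsule covered √(1.2² + 2.7²) ≈ 3.0 units.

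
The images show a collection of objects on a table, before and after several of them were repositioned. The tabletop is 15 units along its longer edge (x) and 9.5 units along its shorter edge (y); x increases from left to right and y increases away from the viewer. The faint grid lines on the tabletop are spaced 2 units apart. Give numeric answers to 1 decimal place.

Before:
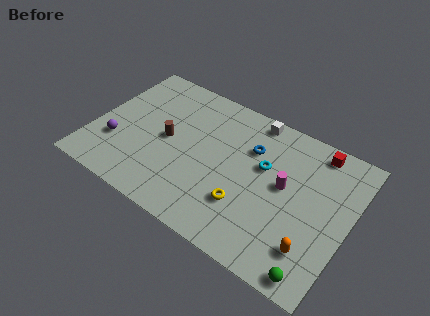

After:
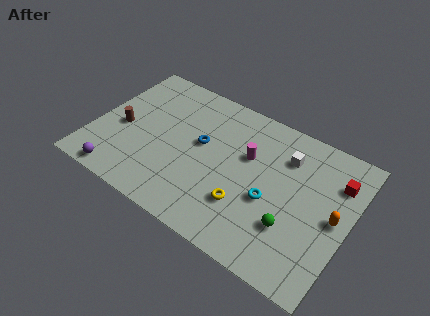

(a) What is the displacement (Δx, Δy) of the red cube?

(1.4, -1.4)

The red cube was at about (12.6, 8.4) and moved to about (14.0, 7.0).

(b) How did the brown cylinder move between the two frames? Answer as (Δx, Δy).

(-2.7, -0.5)

The brown cylinder started near (4.3, 4.7) and ended near (1.6, 4.2).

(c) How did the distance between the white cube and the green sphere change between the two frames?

-4.8

They were about 9.1 units apart before and 4.3 after — 4.8 units closer together.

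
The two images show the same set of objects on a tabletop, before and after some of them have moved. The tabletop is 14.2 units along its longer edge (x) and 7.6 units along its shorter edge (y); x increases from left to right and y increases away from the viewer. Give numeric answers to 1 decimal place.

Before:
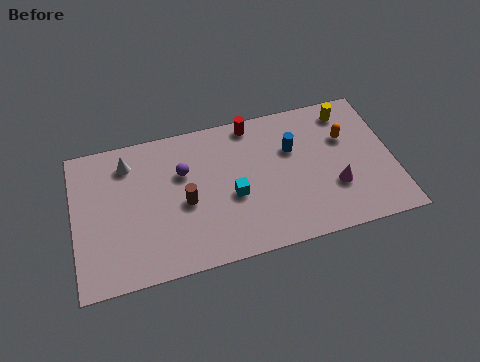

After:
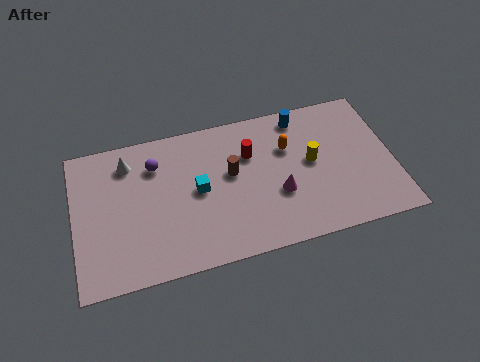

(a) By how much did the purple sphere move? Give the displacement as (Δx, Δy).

(-1.2, 0.7)

The purple sphere was at about (4.9, 5.0) and moved to about (3.7, 5.7).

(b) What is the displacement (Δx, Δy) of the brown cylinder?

(2.1, 1.0)

From the two frames, the brown cylinder sits at roughly (4.9, 3.4) before and (7.0, 4.4) after.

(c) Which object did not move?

the white cone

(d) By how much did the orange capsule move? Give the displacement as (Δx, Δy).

(-2.6, 0.1)

The orange capsule was at about (12.2, 5.0) and moved to about (9.6, 5.1).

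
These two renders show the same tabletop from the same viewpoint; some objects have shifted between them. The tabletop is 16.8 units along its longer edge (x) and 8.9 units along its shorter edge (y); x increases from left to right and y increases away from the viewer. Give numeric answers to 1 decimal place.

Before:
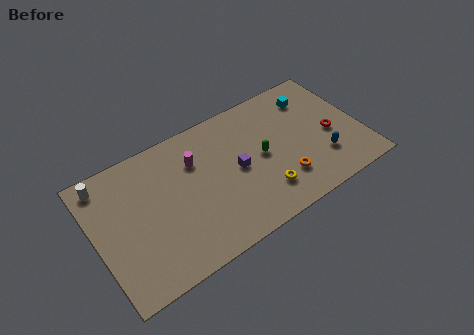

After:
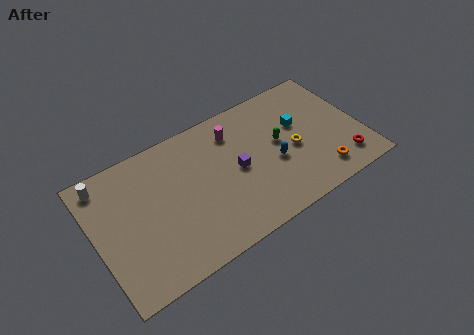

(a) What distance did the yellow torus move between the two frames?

3.0

The yellow torus moved from about (10.2, 2.1) to (12.5, 4.0), a distance of √(2.3² + 1.9²) ≈ 3.0.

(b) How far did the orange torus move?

2.4

The orange torus moved from about (11.5, 2.3) to (13.8, 1.6), a distance of √(2.3² + 0.7²) ≈ 2.4.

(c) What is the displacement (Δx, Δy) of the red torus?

(0.4, -2.2)

The red torus started near (14.9, 3.9) and ended near (15.3, 1.7).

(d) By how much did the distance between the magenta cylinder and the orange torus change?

+0.8

The distance was about 6.4 in the first image and 7.2 in the second, so they moved 0.8 units further apart.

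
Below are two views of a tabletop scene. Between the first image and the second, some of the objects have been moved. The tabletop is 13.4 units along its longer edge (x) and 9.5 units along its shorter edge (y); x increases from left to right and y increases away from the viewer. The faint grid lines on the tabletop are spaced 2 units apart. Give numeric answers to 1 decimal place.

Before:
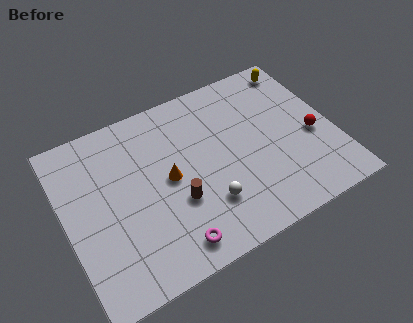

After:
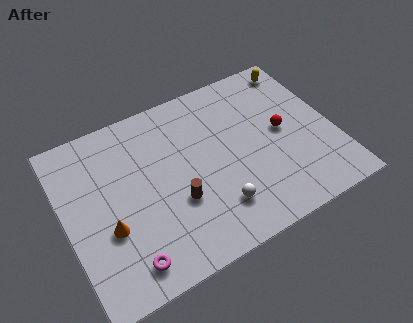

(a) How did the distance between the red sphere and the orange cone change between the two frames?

+1.9

They were about 7.2 units apart before and 9.1 after — 1.9 units further apart.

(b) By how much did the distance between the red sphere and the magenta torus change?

+1.0

They were about 8.1 units apart before and 9.1 after — 1.0 units further apart.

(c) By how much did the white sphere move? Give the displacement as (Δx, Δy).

(0.4, -0.4)

From the two frames, the white sphere sits at roughly (6.7, 2.6) before and (7.1, 2.2) after.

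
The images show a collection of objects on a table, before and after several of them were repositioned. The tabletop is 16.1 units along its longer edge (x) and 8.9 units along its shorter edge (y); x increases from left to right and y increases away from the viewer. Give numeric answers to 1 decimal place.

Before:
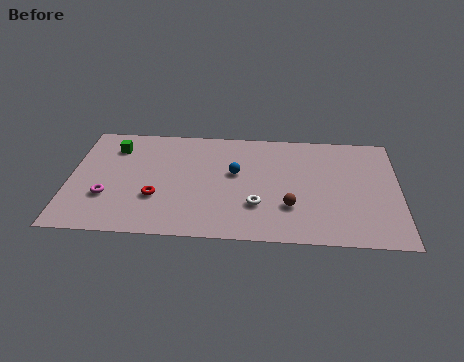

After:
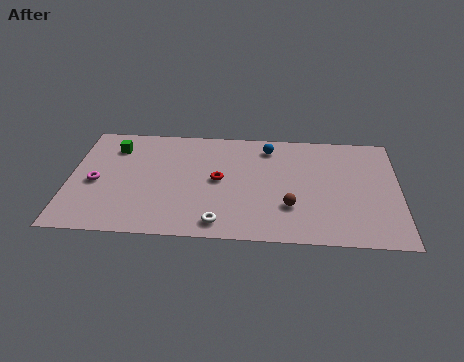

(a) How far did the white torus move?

2.3

The white torus moved from about (9.2, 2.7) to (7.4, 1.2), a distance of √(1.8² + 1.5²) ≈ 2.3.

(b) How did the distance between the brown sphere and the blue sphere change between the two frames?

+1.1

Before: roughly 3.7 units apart; after: 4.8. That's 1.1 units further apart.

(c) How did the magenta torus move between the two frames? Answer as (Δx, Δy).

(-0.6, 1.1)

From the two frames, the magenta torus sits at roughly (1.9, 2.9) before and (1.3, 4.0) after.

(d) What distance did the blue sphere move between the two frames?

2.7

The blue sphere was near (8.1, 5.2) before and (9.7, 7.4) after, so it travelled √(1.6² + 2.2²) ≈ 2.7 units.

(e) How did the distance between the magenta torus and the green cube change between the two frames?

-1.0

Before: roughly 4.0 units apart; after: 3.0. That's 1.0 units closer together.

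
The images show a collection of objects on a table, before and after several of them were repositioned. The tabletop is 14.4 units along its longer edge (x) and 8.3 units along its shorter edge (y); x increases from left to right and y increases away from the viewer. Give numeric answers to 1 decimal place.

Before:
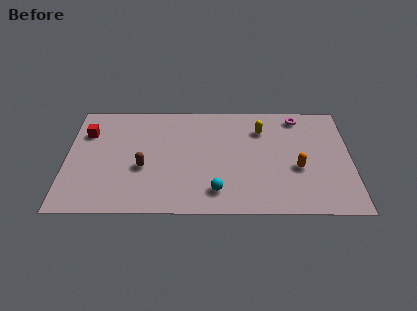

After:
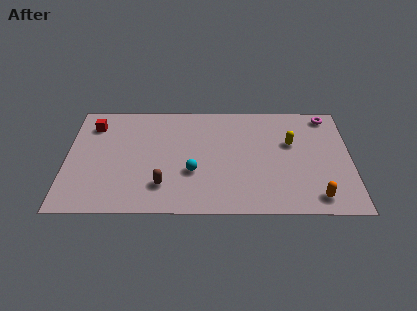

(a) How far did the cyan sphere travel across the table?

1.8

The cyan sphere was near (7.6, 1.6) before and (6.4, 3.0) after, so it travelled √(1.2² + 1.4²) ≈ 1.8 units.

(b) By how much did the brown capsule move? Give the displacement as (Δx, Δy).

(1.0, -1.3)

From the two frames, the brown capsule sits at roughly (3.9, 3.3) before and (4.9, 2.0) after.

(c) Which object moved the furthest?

the orange capsule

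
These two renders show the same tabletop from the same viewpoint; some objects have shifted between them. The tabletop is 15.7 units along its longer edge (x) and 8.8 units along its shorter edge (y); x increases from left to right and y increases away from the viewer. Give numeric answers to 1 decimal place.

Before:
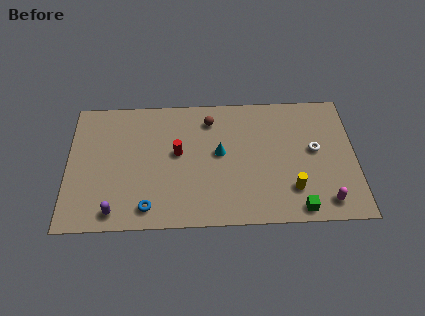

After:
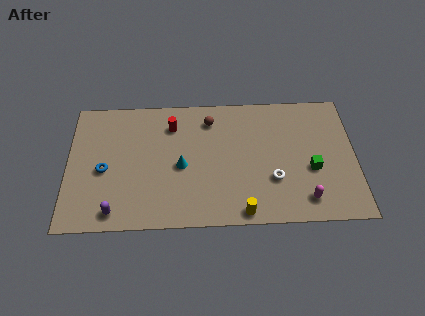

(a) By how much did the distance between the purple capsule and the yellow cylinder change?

-2.8

Before: roughly 9.7 units apart; after: 6.9. That's 2.8 units closer together.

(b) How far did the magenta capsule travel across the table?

1.1

The magenta capsule moved from about (14.0, 1.3) to (12.9, 1.5), a distance of √(1.1² + 0.2²) ≈ 1.1.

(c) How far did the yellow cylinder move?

3.0

The yellow cylinder was near (12.2, 2.2) before and (9.5, 0.8) after, so it travelled √(2.7² + 1.4²) ≈ 3.0 units.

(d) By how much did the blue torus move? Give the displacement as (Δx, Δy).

(-2.4, 2.6)

The blue torus was at about (4.4, 1.3) and moved to about (2.0, 3.9).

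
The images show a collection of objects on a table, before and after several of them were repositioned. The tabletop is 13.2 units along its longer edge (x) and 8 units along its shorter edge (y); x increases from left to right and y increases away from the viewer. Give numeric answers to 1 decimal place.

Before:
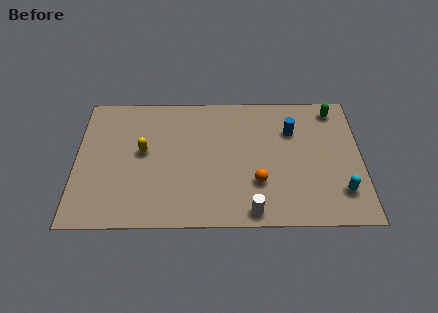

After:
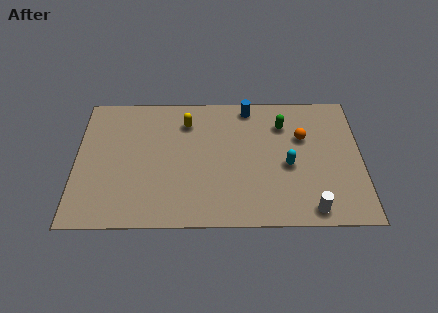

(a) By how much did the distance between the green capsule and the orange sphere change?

-4.5

Before: roughly 5.7 units apart; after: 1.2. That's 4.5 units closer together.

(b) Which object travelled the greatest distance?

the orange sphere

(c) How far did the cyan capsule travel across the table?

2.9

From (12.2, 1.9) to (9.8, 3.5), the cyan capsule covered √(2.4² + 1.6²) ≈ 2.9 units.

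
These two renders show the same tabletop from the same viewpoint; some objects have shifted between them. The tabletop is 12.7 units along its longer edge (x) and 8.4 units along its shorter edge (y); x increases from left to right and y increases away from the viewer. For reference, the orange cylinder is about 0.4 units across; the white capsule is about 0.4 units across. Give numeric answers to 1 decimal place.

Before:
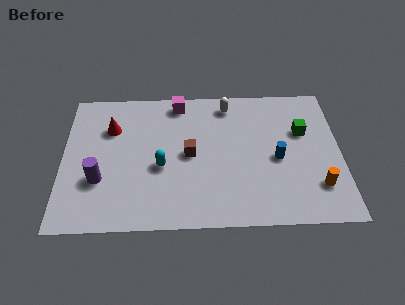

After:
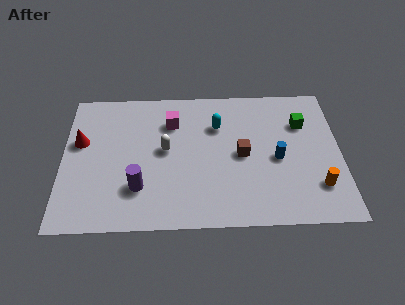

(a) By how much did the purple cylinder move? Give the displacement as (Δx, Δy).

(1.8, -0.5)

The purple cylinder was at about (1.7, 2.8) and moved to about (3.5, 2.3).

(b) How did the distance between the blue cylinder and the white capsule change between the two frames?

+1.1

They were about 4.0 units apart before and 5.1 after — 1.1 units further apart.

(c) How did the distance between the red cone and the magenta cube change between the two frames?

+0.9

They were about 3.4 units apart before and 4.3 after — 0.9 units further apart.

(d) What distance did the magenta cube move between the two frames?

1.2

From (5.3, 7.4) to (5.0, 6.2), the magenta cube covered √(0.3² + 1.2²) ≈ 1.2 units.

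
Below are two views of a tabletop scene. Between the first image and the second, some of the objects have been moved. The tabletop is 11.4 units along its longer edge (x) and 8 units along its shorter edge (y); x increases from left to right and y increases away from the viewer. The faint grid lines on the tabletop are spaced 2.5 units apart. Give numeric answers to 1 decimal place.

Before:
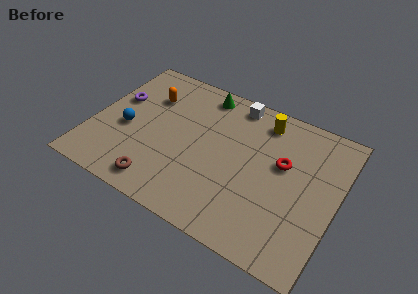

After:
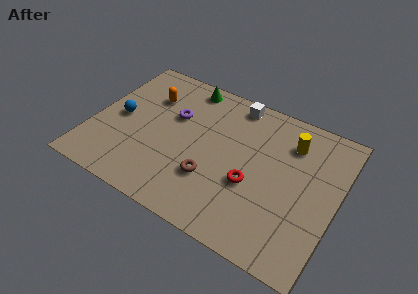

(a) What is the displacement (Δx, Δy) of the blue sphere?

(-0.4, 0.5)

The blue sphere started near (1.6, 3.4) and ended near (1.2, 3.9).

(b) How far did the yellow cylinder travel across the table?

1.5

From (7.6, 6.7) to (9.0, 6.1), the yellow cylinder covered √(1.4² + 0.6²) ≈ 1.5 units.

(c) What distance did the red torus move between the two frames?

2.1

The red torus was near (8.8, 4.8) before and (7.6, 3.1) after, so it travelled √(1.2² + 1.7²) ≈ 2.1 units.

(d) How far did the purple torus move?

2.7

The purple torus moved from about (0.9, 4.9) to (3.6, 5.1), a distance of √(2.7² + 0.2²) ≈ 2.7.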